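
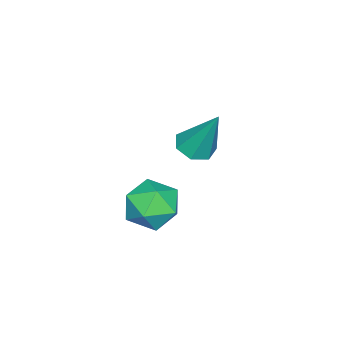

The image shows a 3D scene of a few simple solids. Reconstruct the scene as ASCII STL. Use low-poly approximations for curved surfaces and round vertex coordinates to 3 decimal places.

solid 
facet normal -0.093 0.767 0.635
outer loop
vertex -0.522 -1.24 0.787
vertex -1.225 -1.529 1.033
vertex -0.552 -1.752 1.401
endloop
endfacet
facet normal 0.594 0.603 0.532
outer loop
vertex -0.522 -1.24 0.787
vertex -0.552 -1.752 1.401
vertex 0.019 -1.825 0.846
endloop
endfacet
facet normal 0.732 0.661 -0.165
outer loop
vertex -0.522 -1.24 0.787
vertex 0.019 -1.825 0.846
vertex -0.301 -1.648 0.136
endloop
endfacet
facet normal 0.130 0.859 -0.495
outer loop
vertex -0.522 -1.24 0.787
vertex -0.301 -1.648 0.136
vertex -1.071 -1.465 0.252
endloop
endfacet
facet normal -0.380 0.925 0.001
outer loop
vertex -0.522 -1.24 0.787
vertex -1.071 -1.465 0.252
vertex -1.225 -1.529 1.033
endloop
endfacet
facet normal 0.690 -0.078 0.720
outer loop
vertex 0.019 -1.825 0.846
vertex -0.552 -1.752 1.401
vertex -0.349 -2.475 1.128
endloop
endfacet
facet normal -0.423 0.186 0.887
outer loop
vertex -0.552 -1.752 1.401
vertex -1.225 -1.529 1.033
vertex -1.119 -2.292 1.244
endloop
endfacet
facet normal -0.886 0.442 -0.139
outer loop
vertex -1.225 -1.529 1.033
vertex -1.071 -1.465 0.252
vertex -1.439 -2.115 0.534
endloop
endfacet
facet normal -0.061 0.337 -0.939
outer loop
vertex -1.071 -1.465 0.252
vertex -0.301 -1.648 0.136
vertex -0.868 -2.188 -0.021
endloop
endfacet
facet normal 0.913 0.014 -0.408
outer loop
vertex -0.301 -1.648 0.136
vertex 0.019 -1.825 0.846
vertex -0.195 -2.411 0.347
endloop
endfacet
facet normal -0.130 -0.859 0.495
outer loop
vertex -0.898 -2.7 0.593
vertex -0.349 -2.475 1.128
vertex -1.119 -2.292 1.244
endloop
endfacet
facet normal -0.732 -0.661 0.165
outer loop
vertex -0.898 -2.7 0.593
vertex -1.119 -2.292 1.244
vertex -1.439 -2.115 0.534
endloop
endfacet
facet normal -0.594 -0.603 -0.532
outer loop
vertex -0.898 -2.7 0.593
vertex -1.439 -2.115 0.534
vertex -0.868 -2.188 -0.021
endloop
endfacet
facet normal 0.093 -0.767 -0.635
outer loop
vertex -0.898 -2.7 0.593
vertex -0.868 -2.188 -0.021
vertex -0.195 -2.411 0.347
endloop
endfacet
facet normal 0.380 -0.925 -0.001
outer loop
vertex -0.898 -2.7 0.593
vertex -0.195 -2.411 0.347
vertex -0.349 -2.475 1.128
endloop
endfacet
facet normal 0.061 -0.337 0.939
outer loop
vertex -1.119 -2.292 1.244
vertex -0.349 -2.475 1.128
vertex -0.552 -1.752 1.401
endloop
endfacet
facet normal -0.913 -0.014 0.408
outer loop
vertex -1.439 -2.115 0.534
vertex -1.119 -2.292 1.244
vertex -1.225 -1.529 1.033
endloop
endfacet
facet normal -0.690 0.078 -0.720
outer loop
vertex -0.868 -2.188 -0.021
vertex -1.439 -2.115 0.534
vertex -1.071 -1.465 0.252
endloop
endfacet
facet normal 0.423 -0.186 -0.887
outer loop
vertex -0.195 -2.411 0.347
vertex -0.868 -2.188 -0.021
vertex -0.301 -1.648 0.136
endloop
endfacet
facet normal 0.886 -0.442 0.139
outer loop
vertex -0.349 -2.475 1.128
vertex -0.195 -2.411 0.347
vertex 0.019 -1.825 0.846
endloop
endfacet
facet normal -0.097 -0.442 -0.892
outer loop
vertex -2.989 -2.021 0.745
vertex -3.539 -2.156 0.872
vertex -3.334 -1.679 0.613
endloop
endfacet
facet normal 0.717 0.693 -0.076
outer loop
vertex -2.989 -2.021 0.745
vertex -3.334 -1.679 0.613
vertex -3.381 -1.444 2.308
endloop
endfacet
facet normal -0.099 -0.442 -0.892
outer loop
vertex -3.334 -1.679 0.613
vertex -3.539 -2.156 0.872
vertex -3.833 -1.696 0.677
endloop
endfacet
facet normal -0.051 0.989 -0.139
outer loop
vertex -3.334 -1.679 0.613
vertex -3.833 -1.696 0.677
vertex -3.381 -1.444 2.308
endloop
endfacet
facet normal -0.098 -0.441 -0.892
outer loop
vertex -3.833 -1.696 0.677
vertex -3.539 -2.156 0.872
vertex -4.11 -2.06 0.887
endloop
endfacet
facet normal -0.759 0.642 0.111
outer loop
vertex -3.833 -1.696 0.677
vertex -4.11 -2.06 0.887
vertex -3.381 -1.444 2.308
endloop
endfacet
facet normal -0.098 -0.441 -0.892
outer loop
vertex -4.11 -2.06 0.887
vertex -3.539 -2.156 0.872
vertex -3.957 -2.496 1.086
endloop
endfacet
facet normal -0.871 -0.085 0.484
outer loop
vertex -4.11 -2.06 0.887
vertex -3.957 -2.496 1.086
vertex -3.381 -1.444 2.308
endloop
endfacet
facet normal -0.097 -0.442 -0.892
outer loop
vertex -3.957 -2.496 1.086
vertex -3.539 -2.156 0.872
vertex -3.489 -2.676 1.124
endloop
endfacet
facet normal -0.305 -0.646 0.700
outer loop
vertex -3.957 -2.496 1.086
vertex -3.489 -2.676 1.124
vertex -3.381 -1.444 2.308
endloop
endfacet
facet normal -0.095 -0.442 -0.892
outer loop
vertex -3.489 -2.676 1.124
vertex -3.539 -2.156 0.872
vertex -3.058 -2.464 0.973
endloop
endfacet
facet normal 0.513 -0.618 0.596
outer loop
vertex -3.489 -2.676 1.124
vertex -3.058 -2.464 0.973
vertex -3.381 -1.444 2.308
endloop
endfacet
facet normal -0.097 -0.443 -0.891
outer loop
vertex -3.058 -2.464 0.973
vertex -3.539 -2.156 0.872
vertex -2.989 -2.021 0.745
endloop
endfacet
facet normal 0.968 -0.022 0.251
outer loop
vertex -3.058 -2.464 0.973
vertex -2.989 -2.021 0.745
vertex -3.381 -1.444 2.308
endloop
endfacet

endsolid


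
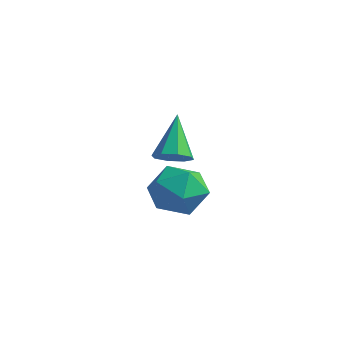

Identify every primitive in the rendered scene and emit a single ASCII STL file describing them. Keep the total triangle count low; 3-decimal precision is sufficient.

solid 
facet normal -0.051 0.439 0.897
outer loop
vertex 2.117 1.745 -2.931
vertex 1.43 0.942 -2.577
vertex 2.532 0.826 -2.457
endloop
endfacet
facet normal 0.580 0.565 0.587
outer loop
vertex 2.117 1.745 -2.931
vertex 2.532 0.826 -2.457
vertex 3.024 1.258 -3.358
endloop
endfacet
facet normal 0.459 0.888 -0.038
outer loop
vertex 2.117 1.745 -2.931
vertex 3.024 1.258 -3.358
vertex 2.227 1.641 -4.036
endloop
endfacet
facet normal -0.248 0.962 -0.115
outer loop
vertex 2.117 1.745 -2.931
vertex 2.227 1.641 -4.036
vertex 1.241 1.445 -3.553
endloop
endfacet
facet normal -0.563 0.685 0.462
outer loop
vertex 2.117 1.745 -2.931
vertex 1.241 1.445 -3.553
vertex 1.43 0.942 -2.577
endloop
endfacet
facet normal 0.888 -0.063 0.455
outer loop
vertex 3.024 1.258 -3.358
vertex 2.532 0.826 -2.457
vertex 2.899 0.155 -3.267
endloop
endfacet
facet normal -0.132 -0.266 0.955
outer loop
vertex 2.532 0.826 -2.457
vertex 1.43 0.942 -2.577
vertex 1.913 -0.041 -2.784
endloop
endfacet
facet normal -0.959 0.129 0.252
outer loop
vertex 1.43 0.942 -2.577
vertex 1.241 1.445 -3.553
vertex 1.116 0.342 -3.462
endloop
endfacet
facet normal -0.449 0.578 -0.682
outer loop
vertex 1.241 1.445 -3.553
vertex 2.227 1.641 -4.036
vertex 1.608 0.774 -4.363
endloop
endfacet
facet normal 0.693 0.458 -0.556
outer loop
vertex 2.227 1.641 -4.036
vertex 3.024 1.258 -3.358
vertex 2.71 0.658 -4.243
endloop
endfacet
facet normal 0.248 -0.962 0.115
outer loop
vertex 2.023 -0.145 -3.889
vertex 2.899 0.155 -3.267
vertex 1.913 -0.041 -2.784
endloop
endfacet
facet normal -0.459 -0.888 0.038
outer loop
vertex 2.023 -0.145 -3.889
vertex 1.913 -0.041 -2.784
vertex 1.116 0.342 -3.462
endloop
endfacet
facet normal -0.580 -0.565 -0.587
outer loop
vertex 2.023 -0.145 -3.889
vertex 1.116 0.342 -3.462
vertex 1.608 0.774 -4.363
endloop
endfacet
facet normal 0.051 -0.439 -0.897
outer loop
vertex 2.023 -0.145 -3.889
vertex 1.608 0.774 -4.363
vertex 2.71 0.658 -4.243
endloop
endfacet
facet normal 0.563 -0.685 -0.462
outer loop
vertex 2.023 -0.145 -3.889
vertex 2.71 0.658 -4.243
vertex 2.899 0.155 -3.267
endloop
endfacet
facet normal 0.449 -0.578 0.682
outer loop
vertex 1.913 -0.041 -2.784
vertex 2.899 0.155 -3.267
vertex 2.532 0.826 -2.457
endloop
endfacet
facet normal -0.693 -0.458 0.556
outer loop
vertex 1.116 0.342 -3.462
vertex 1.913 -0.041 -2.784
vertex 1.43 0.942 -2.577
endloop
endfacet
facet normal -0.888 0.063 -0.455
outer loop
vertex 1.608 0.774 -4.363
vertex 1.116 0.342 -3.462
vertex 1.241 1.445 -3.553
endloop
endfacet
facet normal 0.132 0.266 -0.955
outer loop
vertex 2.71 0.658 -4.243
vertex 1.608 0.774 -4.363
vertex 2.227 1.641 -4.036
endloop
endfacet
facet normal 0.959 -0.129 -0.252
outer loop
vertex 2.899 0.155 -3.267
vertex 2.71 0.658 -4.243
vertex 3.024 1.258 -3.358
endloop
endfacet
facet normal 0.366 -0.496 -0.787
outer loop
vertex 4.638 -1.311 -0.331
vertex 4.035 -1.477 -0.507
vertex 4.431 -0.978 -0.637
endloop
endfacet
facet normal 0.665 0.685 0.296
outer loop
vertex 4.638 -1.311 -0.331
vertex 4.431 -0.978 -0.637
vertex 3.405 -0.623 0.847
endloop
endfacet
facet normal 0.366 -0.495 -0.788
outer loop
vertex 4.431 -0.978 -0.637
vertex 4.035 -1.477 -0.507
vertex 3.991 -0.937 -0.867
endloop
endfacet
facet normal 0.157 0.980 -0.126
outer loop
vertex 4.431 -0.978 -0.637
vertex 3.991 -0.937 -0.867
vertex 3.405 -0.623 0.847
endloop
endfacet
facet normal 0.365 -0.496 -0.788
outer loop
vertex 3.991 -0.937 -0.867
vertex 4.035 -1.477 -0.507
vertex 3.577 -1.212 -0.886
endloop
endfacet
facet normal -0.514 0.796 -0.321
outer loop
vertex 3.991 -0.937 -0.867
vertex 3.577 -1.212 -0.886
vertex 3.405 -0.623 0.847
endloop
endfacet
facet normal 0.365 -0.496 -0.788
outer loop
vertex 3.577 -1.212 -0.886
vertex 4.035 -1.477 -0.507
vertex 3.431 -1.642 -0.683
endloop
endfacet
facet normal -0.954 0.241 -0.177
outer loop
vertex 3.577 -1.212 -0.886
vertex 3.431 -1.642 -0.683
vertex 3.405 -0.623 0.847
endloop
endfacet
facet normal 0.365 -0.497 -0.787
outer loop
vertex 3.431 -1.642 -0.683
vertex 4.035 -1.477 -0.507
vertex 3.638 -1.975 -0.377
endloop
endfacet
facet normal -0.907 -0.358 0.223
outer loop
vertex 3.431 -1.642 -0.683
vertex 3.638 -1.975 -0.377
vertex 3.405 -0.623 0.847
endloop
endfacet
facet normal 0.365 -0.497 -0.787
outer loop
vertex 3.638 -1.975 -0.377
vertex 4.035 -1.477 -0.507
vertex 4.078 -2.016 -0.147
endloop
endfacet
facet normal -0.398 -0.652 0.645
outer loop
vertex 3.638 -1.975 -0.377
vertex 4.078 -2.016 -0.147
vertex 3.405 -0.623 0.847
endloop
endfacet
facet normal 0.366 -0.497 -0.787
outer loop
vertex 4.078 -2.016 -0.147
vertex 4.035 -1.477 -0.507
vertex 4.492 -1.741 -0.128
endloop
endfacet
facet normal 0.272 -0.468 0.841
outer loop
vertex 4.078 -2.016 -0.147
vertex 4.492 -1.741 -0.128
vertex 3.405 -0.623 0.847
endloop
endfacet
facet normal 0.366 -0.496 -0.787
outer loop
vertex 4.492 -1.741 -0.128
vertex 4.035 -1.477 -0.507
vertex 4.638 -1.311 -0.331
endloop
endfacet
facet normal 0.713 0.086 0.696
outer loop
vertex 4.492 -1.741 -0.128
vertex 4.638 -1.311 -0.331
vertex 3.405 -0.623 0.847
endloop
endfacet

endsolid


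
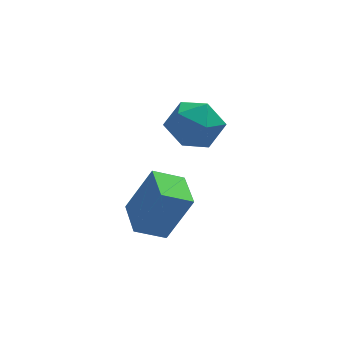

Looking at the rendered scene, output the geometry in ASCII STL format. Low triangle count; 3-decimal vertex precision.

solid 
facet normal -0.887 -0.120 0.447
outer loop
vertex -1.098 -2.841 -0.2
vertex -1.221 -1.61 -0.113
vertex -1.843 -2.813 -1.671
endloop
endfacet
facet normal 0.100 -0.993 -0.070
outer loop
vertex -0.939 -2.69 -2.127
vertex -1.098 -2.841 -0.2
vertex -1.843 -2.813 -1.671
endloop
endfacet
facet normal -0.886 -0.121 0.447
outer loop
vertex -1.843 -2.813 -1.671
vertex -1.221 -1.61 -0.113
vertex -1.967 -1.582 -1.585
endloop
endfacet
facet normal -0.452 0.017 -0.892
outer loop
vertex -1.967 -1.582 -1.585
vertex -0.939 -2.69 -2.127
vertex -1.843 -2.813 -1.671
endloop
endfacet
facet normal 0.452 -0.018 0.892
outer loop
vertex -1.098 -2.841 -0.2
vertex -0.317 -1.487 -0.569
vertex -1.221 -1.61 -0.113
endloop
endfacet
facet normal 0.100 -0.993 -0.070
outer loop
vertex -0.193 -2.718 -0.655
vertex -1.098 -2.841 -0.2
vertex -0.939 -2.69 -2.127
endloop
endfacet
facet normal 0.451 -0.017 0.892
outer loop
vertex -0.193 -2.718 -0.655
vertex -0.317 -1.487 -0.569
vertex -1.098 -2.841 -0.2
endloop
endfacet
facet normal -0.100 0.993 0.070
outer loop
vertex -1.221 -1.61 -0.113
vertex -0.317 -1.487 -0.569
vertex -1.967 -1.582 -1.585
endloop
endfacet
facet normal -0.451 0.018 -0.892
outer loop
vertex -1.062 -1.459 -2.04
vertex -0.939 -2.69 -2.127
vertex -1.967 -1.582 -1.585
endloop
endfacet
facet normal -0.100 0.993 0.070
outer loop
vertex -1.967 -1.582 -1.585
vertex -0.317 -1.487 -0.569
vertex -1.062 -1.459 -2.04
endloop
endfacet
facet normal 0.886 0.120 -0.447
outer loop
vertex -1.062 -1.459 -2.04
vertex -0.193 -2.718 -0.655
vertex -0.939 -2.69 -2.127
endloop
endfacet
facet normal 0.887 0.121 -0.447
outer loop
vertex -0.317 -1.487 -0.569
vertex -0.193 -2.718 -0.655
vertex -1.062 -1.459 -2.04
endloop
endfacet
facet normal -0.676 0.736 0.043
outer loop
vertex -0.28 -0.8 1.276
vertex -0.894 -1.383 1.594
vertex -0.363 -0.929 2.168
endloop
endfacet
facet normal -0.016 0.990 0.142
outer loop
vertex -0.28 -0.8 1.276
vertex -0.363 -0.929 2.168
vertex 0.458 -0.862 1.795
endloop
endfacet
facet normal 0.373 0.821 -0.432
outer loop
vertex -0.28 -0.8 1.276
vertex 0.458 -0.862 1.795
vertex 0.435 -1.275 0.991
endloop
endfacet
facet normal -0.046 0.462 -0.886
outer loop
vertex -0.28 -0.8 1.276
vertex 0.435 -1.275 0.991
vertex -0.401 -1.597 0.867
endloop
endfacet
facet normal -0.695 0.409 -0.592
outer loop
vertex -0.28 -0.8 1.276
vertex -0.401 -1.597 0.867
vertex -0.894 -1.383 1.594
endloop
endfacet
facet normal 0.267 0.657 0.705
outer loop
vertex 0.458 -0.862 1.795
vertex -0.363 -0.929 2.168
vertex 0.301 -1.483 2.433
endloop
endfacet
facet normal -0.801 0.245 0.547
outer loop
vertex -0.363 -0.929 2.168
vertex -0.894 -1.383 1.594
vertex -0.535 -1.805 2.309
endloop
endfacet
facet normal -0.830 -0.283 -0.480
outer loop
vertex -0.894 -1.383 1.594
vertex -0.401 -1.597 0.867
vertex -0.558 -2.218 1.505
endloop
endfacet
facet normal 0.218 -0.197 -0.956
outer loop
vertex -0.401 -1.597 0.867
vertex 0.435 -1.275 0.991
vertex 0.263 -2.151 1.132
endloop
endfacet
facet normal 0.896 0.384 -0.223
outer loop
vertex 0.435 -1.275 0.991
vertex 0.458 -0.862 1.795
vertex 0.794 -1.697 1.706
endloop
endfacet
facet normal 0.046 -0.462 0.886
outer loop
vertex 0.18 -2.28 2.024
vertex 0.301 -1.483 2.433
vertex -0.535 -1.805 2.309
endloop
endfacet
facet normal -0.373 -0.821 0.432
outer loop
vertex 0.18 -2.28 2.024
vertex -0.535 -1.805 2.309
vertex -0.558 -2.218 1.505
endloop
endfacet
facet normal 0.016 -0.990 -0.142
outer loop
vertex 0.18 -2.28 2.024
vertex -0.558 -2.218 1.505
vertex 0.263 -2.151 1.132
endloop
endfacet
facet normal 0.676 -0.736 -0.043
outer loop
vertex 0.18 -2.28 2.024
vertex 0.263 -2.151 1.132
vertex 0.794 -1.697 1.706
endloop
endfacet
facet normal 0.695 -0.409 0.592
outer loop
vertex 0.18 -2.28 2.024
vertex 0.794 -1.697 1.706
vertex 0.301 -1.483 2.433
endloop
endfacet
facet normal -0.218 0.197 0.956
outer loop
vertex -0.535 -1.805 2.309
vertex 0.301 -1.483 2.433
vertex -0.363 -0.929 2.168
endloop
endfacet
facet normal -0.896 -0.384 0.223
outer loop
vertex -0.558 -2.218 1.505
vertex -0.535 -1.805 2.309
vertex -0.894 -1.383 1.594
endloop
endfacet
facet normal -0.267 -0.657 -0.705
outer loop
vertex 0.263 -2.151 1.132
vertex -0.558 -2.218 1.505
vertex -0.401 -1.597 0.867
endloop
endfacet
facet normal 0.801 -0.245 -0.547
outer loop
vertex 0.794 -1.697 1.706
vertex 0.263 -2.151 1.132
vertex 0.435 -1.275 0.991
endloop
endfacet
facet normal 0.830 0.283 0.480
outer loop
vertex 0.301 -1.483 2.433
vertex 0.794 -1.697 1.706
vertex 0.458 -0.862 1.795
endloop
endfacet

endsolid


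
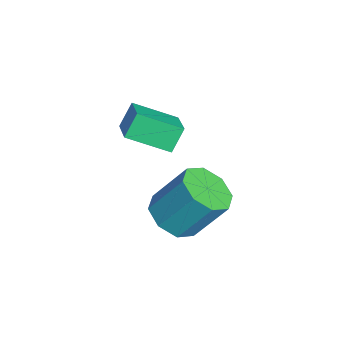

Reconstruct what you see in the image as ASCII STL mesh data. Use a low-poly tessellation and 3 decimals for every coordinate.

solid 
facet normal -0.373 0.457 0.808
outer loop
vertex -4.332 1.937 3.511
vertex -2.902 1.961 4.158
vertex -4.003 3.6 2.722
endloop
endfacet
facet normal -0.911 -0.015 -0.412
outer loop
vertex -3.578 3.079 1.802
vertex -4.332 1.937 3.511
vertex -4.003 3.6 2.722
endloop
endfacet
facet normal -0.374 0.457 0.807
outer loop
vertex -4.003 3.6 2.722
vertex -2.902 1.961 4.158
vertex -2.573 3.624 3.37
endloop
endfacet
facet normal 0.176 0.889 -0.422
outer loop
vertex -2.573 3.624 3.37
vertex -3.578 3.079 1.802
vertex -4.003 3.6 2.722
endloop
endfacet
facet normal -0.176 -0.889 0.422
outer loop
vertex -4.332 1.937 3.511
vertex -2.477 1.44 3.238
vertex -2.902 1.961 4.158
endloop
endfacet
facet normal -0.911 -0.015 -0.412
outer loop
vertex -3.907 1.416 2.59
vertex -4.332 1.937 3.511
vertex -3.578 3.079 1.802
endloop
endfacet
facet normal -0.176 -0.889 0.422
outer loop
vertex -3.907 1.416 2.59
vertex -2.477 1.44 3.238
vertex -4.332 1.937 3.511
endloop
endfacet
facet normal 0.911 0.015 0.412
outer loop
vertex -2.902 1.961 4.158
vertex -2.477 1.44 3.238
vertex -2.573 3.624 3.37
endloop
endfacet
facet normal 0.176 0.889 -0.422
outer loop
vertex -2.148 3.103 2.449
vertex -3.578 3.079 1.802
vertex -2.573 3.624 3.37
endloop
endfacet
facet normal 0.911 0.015 0.412
outer loop
vertex -2.573 3.624 3.37
vertex -2.477 1.44 3.238
vertex -2.148 3.103 2.449
endloop
endfacet
facet normal 0.373 -0.457 -0.808
outer loop
vertex -2.148 3.103 2.449
vertex -3.907 1.416 2.59
vertex -3.578 3.079 1.802
endloop
endfacet
facet normal 0.373 -0.457 -0.807
outer loop
vertex -2.477 1.44 3.238
vertex -3.907 1.416 2.59
vertex -2.148 3.103 2.449
endloop
endfacet
facet normal -0.121 -0.574 -0.810
outer loop
vertex 1.128 2.175 1.488
vertex 0.306 2.812 1.16
vertex 1.385 2.804 1.004
endloop
endfacet
facet normal 0.944 -0.320 0.086
outer loop
vertex 1.128 2.175 1.488
vertex 1.385 2.804 1.004
vertex 1.376 3.352 3.149
endloop
endfacet
facet normal 0.944 -0.320 0.086
outer loop
vertex 1.376 3.352 3.149
vertex 1.385 2.804 1.004
vertex 1.633 3.981 2.664
endloop
endfacet
facet normal 0.121 0.575 0.809
outer loop
vertex 1.376 3.352 3.149
vertex 1.633 3.981 2.664
vertex 0.554 3.988 2.82
endloop
endfacet
facet normal -0.121 -0.574 -0.810
outer loop
vertex 1.385 2.804 1.004
vertex 0.306 2.812 1.16
vertex 1.01 3.438 0.611
endloop
endfacet
facet normal 0.885 0.307 -0.350
outer loop
vertex 1.385 2.804 1.004
vertex 1.01 3.438 0.611
vertex 1.633 3.981 2.664
endloop
endfacet
facet normal 0.885 0.308 -0.350
outer loop
vertex 1.633 3.981 2.664
vertex 1.01 3.438 0.611
vertex 1.258 4.614 2.272
endloop
endfacet
facet normal 0.121 0.573 0.810
outer loop
vertex 1.633 3.981 2.664
vertex 1.258 4.614 2.272
vertex 0.554 3.988 2.82
endloop
endfacet
facet normal -0.121 -0.574 -0.810
outer loop
vertex 1.01 3.438 0.611
vertex 0.306 2.812 1.16
vertex 0.223 3.704 0.54
endloop
endfacet
facet normal 0.307 0.754 -0.580
outer loop
vertex 1.01 3.438 0.611
vertex 0.223 3.704 0.54
vertex 1.258 4.614 2.272
endloop
endfacet
facet normal 0.309 0.754 -0.580
outer loop
vertex 1.258 4.614 2.272
vertex 0.223 3.704 0.54
vertex 0.471 4.881 2.2
endloop
endfacet
facet normal 0.121 0.574 0.810
outer loop
vertex 1.258 4.614 2.272
vertex 0.471 4.881 2.2
vertex 0.554 3.988 2.82
endloop
endfacet
facet normal -0.120 -0.574 -0.810
outer loop
vertex 0.223 3.704 0.54
vertex 0.306 2.812 1.16
vertex -0.516 3.448 0.831
endloop
endfacet
facet normal -0.449 0.759 -0.471
outer loop
vertex 0.223 3.704 0.54
vertex -0.516 3.448 0.831
vertex 0.471 4.881 2.2
endloop
endfacet
facet normal -0.449 0.759 -0.471
outer loop
vertex 0.471 4.881 2.2
vertex -0.516 3.448 0.831
vertex -0.268 4.625 2.492
endloop
endfacet
facet normal 0.121 0.574 0.810
outer loop
vertex 0.471 4.881 2.2
vertex -0.268 4.625 2.492
vertex 0.554 3.988 2.82
endloop
endfacet
facet normal -0.121 -0.575 -0.809
outer loop
vertex -0.516 3.448 0.831
vertex 0.306 2.812 1.16
vertex -0.773 2.819 1.316
endloop
endfacet
facet normal -0.944 0.320 -0.086
outer loop
vertex -0.516 3.448 0.831
vertex -0.773 2.819 1.316
vertex -0.268 4.625 2.492
endloop
endfacet
facet normal -0.944 0.320 -0.086
outer loop
vertex -0.268 4.625 2.492
vertex -0.773 2.819 1.316
vertex -0.525 3.996 2.976
endloop
endfacet
facet normal 0.121 0.574 0.810
outer loop
vertex -0.268 4.625 2.492
vertex -0.525 3.996 2.976
vertex 0.554 3.988 2.82
endloop
endfacet
facet normal -0.121 -0.573 -0.810
outer loop
vertex -0.773 2.819 1.316
vertex 0.306 2.812 1.16
vertex -0.398 2.186 1.708
endloop
endfacet
facet normal -0.885 -0.307 0.350
outer loop
vertex -0.773 2.819 1.316
vertex -0.398 2.186 1.708
vertex -0.525 3.996 2.976
endloop
endfacet
facet normal -0.885 -0.307 0.349
outer loop
vertex -0.525 3.996 2.976
vertex -0.398 2.186 1.708
vertex -0.15 3.362 3.369
endloop
endfacet
facet normal 0.121 0.574 0.810
outer loop
vertex -0.525 3.996 2.976
vertex -0.15 3.362 3.369
vertex 0.554 3.988 2.82
endloop
endfacet
facet normal -0.121 -0.574 -0.810
outer loop
vertex -0.398 2.186 1.708
vertex 0.306 2.812 1.16
vertex 0.389 1.919 1.78
endloop
endfacet
facet normal -0.309 -0.754 0.580
outer loop
vertex -0.398 2.186 1.708
vertex 0.389 1.919 1.78
vertex -0.15 3.362 3.369
endloop
endfacet
facet normal -0.307 -0.754 0.581
outer loop
vertex -0.15 3.362 3.369
vertex 0.389 1.919 1.78
vertex 0.637 3.096 3.44
endloop
endfacet
facet normal 0.121 0.574 0.810
outer loop
vertex -0.15 3.362 3.369
vertex 0.637 3.096 3.44
vertex 0.554 3.988 2.82
endloop
endfacet
facet normal -0.121 -0.574 -0.810
outer loop
vertex 0.389 1.919 1.78
vertex 0.306 2.812 1.16
vertex 1.128 2.175 1.488
endloop
endfacet
facet normal 0.449 -0.759 0.471
outer loop
vertex 0.389 1.919 1.78
vertex 1.128 2.175 1.488
vertex 0.637 3.096 3.44
endloop
endfacet
facet normal 0.449 -0.759 0.471
outer loop
vertex 0.637 3.096 3.44
vertex 1.128 2.175 1.488
vertex 1.376 3.352 3.149
endloop
endfacet
facet normal 0.120 0.574 0.810
outer loop
vertex 0.637 3.096 3.44
vertex 1.376 3.352 3.149
vertex 0.554 3.988 2.82
endloop
endfacet

endsolid


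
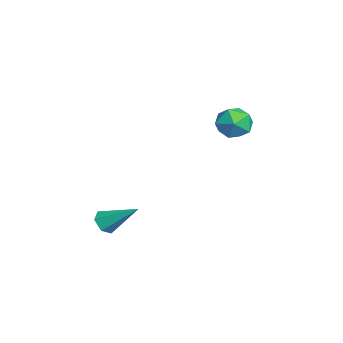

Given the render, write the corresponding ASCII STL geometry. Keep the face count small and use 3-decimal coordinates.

solid 
facet normal -0.333 -0.740 -0.584
outer loop
vertex 3.505 -3.247 -2.656
vertex 3.144 -2.762 -3.065
vertex 3.832 -2.94 -3.232
endloop
endfacet
facet normal 0.890 -0.293 0.349
outer loop
vertex 3.505 -3.247 -2.656
vertex 3.832 -2.94 -3.232
vertex 3.856 -1.178 -1.815
endloop
endfacet
facet normal -0.333 -0.741 -0.583
outer loop
vertex 3.832 -2.94 -3.232
vertex 3.144 -2.762 -3.065
vertex 3.47 -2.455 -3.641
endloop
endfacet
facet normal 0.864 0.309 -0.398
outer loop
vertex 3.832 -2.94 -3.232
vertex 3.47 -2.455 -3.641
vertex 3.856 -1.178 -1.815
endloop
endfacet
facet normal -0.334 -0.740 -0.584
outer loop
vertex 3.47 -2.455 -3.641
vertex 3.144 -2.762 -3.065
vertex 2.782 -2.277 -3.473
endloop
endfacet
facet normal 0.068 0.811 -0.581
outer loop
vertex 3.47 -2.455 -3.641
vertex 2.782 -2.277 -3.473
vertex 3.856 -1.178 -1.815
endloop
endfacet
facet normal -0.333 -0.740 -0.584
outer loop
vertex 2.782 -2.277 -3.473
vertex 3.144 -2.762 -3.065
vertex 2.456 -2.585 -2.897
endloop
endfacet
facet normal -0.702 0.712 -0.017
outer loop
vertex 2.782 -2.277 -3.473
vertex 2.456 -2.585 -2.897
vertex 3.856 -1.178 -1.815
endloop
endfacet
facet normal -0.333 -0.740 -0.585
outer loop
vertex 2.456 -2.585 -2.897
vertex 3.144 -2.762 -3.065
vertex 2.817 -3.07 -2.489
endloop
endfacet
facet normal -0.675 0.111 0.729
outer loop
vertex 2.456 -2.585 -2.897
vertex 2.817 -3.07 -2.489
vertex 3.856 -1.178 -1.815
endloop
endfacet
facet normal -0.332 -0.740 -0.584
outer loop
vertex 2.817 -3.07 -2.489
vertex 3.144 -2.762 -3.065
vertex 3.505 -3.247 -2.656
endloop
endfacet
facet normal 0.121 -0.391 0.912
outer loop
vertex 2.817 -3.07 -2.489
vertex 3.505 -3.247 -2.656
vertex 3.856 -1.178 -1.815
endloop
endfacet
facet normal -0.129 0.294 0.947
outer loop
vertex -2.419 4.717 1.341
vertex -3.472 4.32 1.321
vertex -2.626 3.653 1.643
endloop
endfacet
facet normal 0.554 0.126 0.823
outer loop
vertex -2.419 4.717 1.341
vertex -2.626 3.653 1.643
vertex -1.731 3.893 1.004
endloop
endfacet
facet normal 0.790 0.540 0.291
outer loop
vertex -2.419 4.717 1.341
vertex -1.731 3.893 1.004
vertex -2.025 4.709 0.287
endloop
endfacet
facet normal 0.252 0.964 0.087
outer loop
vertex -2.419 4.717 1.341
vertex -2.025 4.709 0.287
vertex -3.101 4.973 0.483
endloop
endfacet
facet normal -0.315 0.811 0.493
outer loop
vertex -2.419 4.717 1.341
vertex -3.101 4.973 0.483
vertex -3.472 4.32 1.321
endloop
endfacet
facet normal 0.578 -0.551 0.602
outer loop
vertex -1.731 3.893 1.004
vertex -2.626 3.653 1.643
vertex -2.359 2.987 0.777
endloop
endfacet
facet normal -0.526 -0.280 0.803
outer loop
vertex -2.626 3.653 1.643
vertex -3.472 4.32 1.321
vertex -3.435 3.251 0.973
endloop
endfacet
facet normal -0.828 0.557 0.067
outer loop
vertex -3.472 4.32 1.321
vertex -3.101 4.973 0.483
vertex -3.729 4.067 0.256
endloop
endfacet
facet normal 0.090 0.803 -0.590
outer loop
vertex -3.101 4.973 0.483
vertex -2.025 4.709 0.287
vertex -2.834 4.307 -0.383
endloop
endfacet
facet normal 0.959 0.118 -0.259
outer loop
vertex -2.025 4.709 0.287
vertex -1.731 3.893 1.004
vertex -1.988 3.64 -0.061
endloop
endfacet
facet normal -0.252 -0.964 -0.087
outer loop
vertex -3.041 3.243 -0.081
vertex -2.359 2.987 0.777
vertex -3.435 3.251 0.973
endloop
endfacet
facet normal -0.790 -0.540 -0.291
outer loop
vertex -3.041 3.243 -0.081
vertex -3.435 3.251 0.973
vertex -3.729 4.067 0.256
endloop
endfacet
facet normal -0.554 -0.126 -0.823
outer loop
vertex -3.041 3.243 -0.081
vertex -3.729 4.067 0.256
vertex -2.834 4.307 -0.383
endloop
endfacet
facet normal 0.129 -0.294 -0.947
outer loop
vertex -3.041 3.243 -0.081
vertex -2.834 4.307 -0.383
vertex -1.988 3.64 -0.061
endloop
endfacet
facet normal 0.315 -0.811 -0.493
outer loop
vertex -3.041 3.243 -0.081
vertex -1.988 3.64 -0.061
vertex -2.359 2.987 0.777
endloop
endfacet
facet normal -0.090 -0.803 0.590
outer loop
vertex -3.435 3.251 0.973
vertex -2.359 2.987 0.777
vertex -2.626 3.653 1.643
endloop
endfacet
facet normal -0.959 -0.118 0.259
outer loop
vertex -3.729 4.067 0.256
vertex -3.435 3.251 0.973
vertex -3.472 4.32 1.321
endloop
endfacet
facet normal -0.578 0.551 -0.602
outer loop
vertex -2.834 4.307 -0.383
vertex -3.729 4.067 0.256
vertex -3.101 4.973 0.483
endloop
endfacet
facet normal 0.526 0.280 -0.803
outer loop
vertex -1.988 3.64 -0.061
vertex -2.834 4.307 -0.383
vertex -2.025 4.709 0.287
endloop
endfacet
facet normal 0.828 -0.557 -0.067
outer loop
vertex -2.359 2.987 0.777
vertex -1.988 3.64 -0.061
vertex -1.731 3.893 1.004
endloop
endfacet

endsolid


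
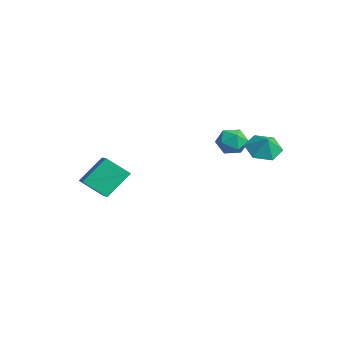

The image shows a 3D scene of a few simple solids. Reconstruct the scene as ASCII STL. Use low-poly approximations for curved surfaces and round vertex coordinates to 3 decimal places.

solid 
facet normal 0.139 0.901 -0.410
outer loop
vertex -0.804 3.731 -1.504
vertex -1.52 4.108 -0.918
vertex -0.571 4.103 -0.607
endloop
endfacet
facet normal 0.745 0.525 -0.411
outer loop
vertex -0.804 3.731 -1.504
vertex -0.571 4.103 -0.607
vertex -0.147 3.255 -0.921
endloop
endfacet
facet normal 0.629 -0.079 -0.773
outer loop
vertex -0.804 3.731 -1.504
vertex -0.147 3.255 -0.921
vertex -0.834 2.735 -1.427
endloop
endfacet
facet normal -0.049 -0.076 -0.996
outer loop
vertex -0.804 3.731 -1.504
vertex -0.834 2.735 -1.427
vertex -1.683 3.262 -1.425
endloop
endfacet
facet normal -0.352 0.530 -0.771
outer loop
vertex -0.804 3.731 -1.504
vertex -1.683 3.262 -1.425
vertex -1.52 4.108 -0.918
endloop
endfacet
facet normal 0.898 0.352 0.264
outer loop
vertex -0.147 3.255 -0.921
vertex -0.571 4.103 -0.607
vertex -0.457 3.338 0.025
endloop
endfacet
facet normal -0.082 0.961 0.266
outer loop
vertex -0.571 4.103 -0.607
vertex -1.52 4.108 -0.918
vertex -1.306 3.865 0.027
endloop
endfacet
facet normal -0.877 0.360 -0.319
outer loop
vertex -1.52 4.108 -0.918
vertex -1.683 3.262 -1.425
vertex -1.993 3.345 -0.479
endloop
endfacet
facet normal -0.387 -0.621 -0.682
outer loop
vertex -1.683 3.262 -1.425
vertex -0.834 2.735 -1.427
vertex -1.569 2.497 -0.793
endloop
endfacet
facet normal 0.711 -0.626 -0.322
outer loop
vertex -0.834 2.735 -1.427
vertex -0.147 3.255 -0.921
vertex -0.62 2.492 -0.482
endloop
endfacet
facet normal 0.049 0.076 0.996
outer loop
vertex -1.336 2.869 0.104
vertex -0.457 3.338 0.025
vertex -1.306 3.865 0.027
endloop
endfacet
facet normal -0.629 0.079 0.773
outer loop
vertex -1.336 2.869 0.104
vertex -1.306 3.865 0.027
vertex -1.993 3.345 -0.479
endloop
endfacet
facet normal -0.745 -0.525 0.411
outer loop
vertex -1.336 2.869 0.104
vertex -1.993 3.345 -0.479
vertex -1.569 2.497 -0.793
endloop
endfacet
facet normal -0.139 -0.901 0.410
outer loop
vertex -1.336 2.869 0.104
vertex -1.569 2.497 -0.793
vertex -0.62 2.492 -0.482
endloop
endfacet
facet normal 0.352 -0.530 0.771
outer loop
vertex -1.336 2.869 0.104
vertex -0.62 2.492 -0.482
vertex -0.457 3.338 0.025
endloop
endfacet
facet normal 0.387 0.621 0.682
outer loop
vertex -1.306 3.865 0.027
vertex -0.457 3.338 0.025
vertex -0.571 4.103 -0.607
endloop
endfacet
facet normal -0.711 0.626 0.322
outer loop
vertex -1.993 3.345 -0.479
vertex -1.306 3.865 0.027
vertex -1.52 4.108 -0.918
endloop
endfacet
facet normal -0.898 -0.352 -0.264
outer loop
vertex -1.569 2.497 -0.793
vertex -1.993 3.345 -0.479
vertex -1.683 3.262 -1.425
endloop
endfacet
facet normal 0.082 -0.961 -0.266
outer loop
vertex -0.62 2.492 -0.482
vertex -1.569 2.497 -0.793
vertex -0.834 2.735 -1.427
endloop
endfacet
facet normal 0.877 -0.360 0.319
outer loop
vertex -0.457 3.338 0.025
vertex -0.62 2.492 -0.482
vertex -0.147 3.255 -0.921
endloop
endfacet
facet normal -0.908 0.176 -0.381
outer loop
vertex -4.722 -4.389 -4.049
vertex -5.036 -2.902 -2.614
vertex -4.04 -3.205 -5.126
endloop
endfacet
facet normal 0.150 -0.711 -0.687
outer loop
vertex -2.324 -3.538 -4.406
vertex -4.722 -4.389 -4.049
vertex -4.04 -3.205 -5.126
endloop
endfacet
facet normal -0.907 0.177 -0.381
outer loop
vertex -4.04 -3.205 -5.126
vertex -5.036 -2.902 -2.614
vertex -4.353 -1.718 -3.691
endloop
endfacet
facet normal 0.392 0.680 -0.619
outer loop
vertex -4.353 -1.718 -3.691
vertex -2.324 -3.538 -4.406
vertex -4.04 -3.205 -5.126
endloop
endfacet
facet normal -0.392 -0.680 0.619
outer loop
vertex -4.722 -4.389 -4.049
vertex -3.32 -3.235 -1.894
vertex -5.036 -2.902 -2.614
endloop
endfacet
facet normal 0.150 -0.711 -0.687
outer loop
vertex -3.007 -4.722 -3.329
vertex -4.722 -4.389 -4.049
vertex -2.324 -3.538 -4.406
endloop
endfacet
facet normal -0.392 -0.680 0.619
outer loop
vertex -3.007 -4.722 -3.329
vertex -3.32 -3.235 -1.894
vertex -4.722 -4.389 -4.049
endloop
endfacet
facet normal -0.150 0.711 0.687
outer loop
vertex -5.036 -2.902 -2.614
vertex -3.32 -3.235 -1.894
vertex -4.353 -1.718 -3.691
endloop
endfacet
facet normal 0.392 0.680 -0.619
outer loop
vertex -2.638 -2.051 -2.971
vertex -2.324 -3.538 -4.406
vertex -4.353 -1.718 -3.691
endloop
endfacet
facet normal -0.150 0.711 0.687
outer loop
vertex -4.353 -1.718 -3.691
vertex -3.32 -3.235 -1.894
vertex -2.638 -2.051 -2.971
endloop
endfacet
facet normal 0.907 -0.176 0.381
outer loop
vertex -2.638 -2.051 -2.971
vertex -3.007 -4.722 -3.329
vertex -2.324 -3.538 -4.406
endloop
endfacet
facet normal 0.908 -0.176 0.381
outer loop
vertex -3.32 -3.235 -1.894
vertex -3.007 -4.722 -3.329
vertex -2.638 -2.051 -2.971
endloop
endfacet
facet normal -0.565 0.028 -0.825
outer loop
vertex 3.524 2.552 0.102
vertex 2.997 3.385 0.491
vertex 3.865 3.535 -0.098
endloop
endfacet
facet normal 0.943 -0.297 0.147
outer loop
vertex 3.524 2.552 0.102
vertex 3.865 3.535 -0.098
vertex 3.583 3.355 1.349
endloop
endfacet
facet normal -0.565 0.027 -0.825
outer loop
vertex 3.865 3.535 -0.098
vertex 2.997 3.385 0.491
vertex 3.337 4.368 0.291
endloop
endfacet
facet normal 0.867 0.445 0.224
outer loop
vertex 3.865 3.535 -0.098
vertex 3.337 4.368 0.291
vertex 3.583 3.355 1.349
endloop
endfacet
facet normal -0.565 0.027 -0.825
outer loop
vertex 3.337 4.368 0.291
vertex 2.997 3.385 0.491
vertex 2.469 4.217 0.88
endloop
endfacet
facet normal 0.297 0.723 0.623
outer loop
vertex 3.337 4.368 0.291
vertex 2.469 4.217 0.88
vertex 3.583 3.355 1.349
endloop
endfacet
facet normal -0.564 0.028 -0.825
outer loop
vertex 2.469 4.217 0.88
vertex 2.997 3.385 0.491
vertex 2.128 3.234 1.08
endloop
endfacet
facet normal -0.196 0.260 0.945
outer loop
vertex 2.469 4.217 0.88
vertex 2.128 3.234 1.08
vertex 3.583 3.355 1.349
endloop
endfacet
facet normal -0.564 0.028 -0.825
outer loop
vertex 2.128 3.234 1.08
vertex 2.997 3.385 0.491
vertex 2.656 2.401 0.691
endloop
endfacet
facet normal -0.120 -0.482 0.868
outer loop
vertex 2.128 3.234 1.08
vertex 2.656 2.401 0.691
vertex 3.583 3.355 1.349
endloop
endfacet
facet normal -0.565 0.028 -0.825
outer loop
vertex 2.656 2.401 0.691
vertex 2.997 3.385 0.491
vertex 3.524 2.552 0.102
endloop
endfacet
facet normal 0.450 -0.760 0.468
outer loop
vertex 2.656 2.401 0.691
vertex 3.524 2.552 0.102
vertex 3.583 3.355 1.349
endloop
endfacet

endsolid


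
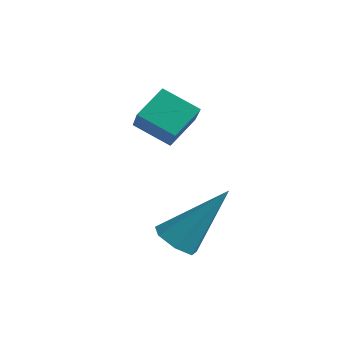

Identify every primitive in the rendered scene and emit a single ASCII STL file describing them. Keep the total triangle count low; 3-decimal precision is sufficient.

solid 
facet normal -0.398 -0.479 -0.783
outer loop
vertex 3.413 1.191 -1.987
vertex 2.92 1.261 -1.779
vertex 3.192 1.584 -2.115
endloop
endfacet
facet normal 0.866 0.381 -0.324
outer loop
vertex 3.413 1.191 -1.987
vertex 3.192 1.584 -2.115
vertex 3.6 2.079 -0.441
endloop
endfacet
facet normal -0.397 -0.479 -0.782
outer loop
vertex 3.192 1.584 -2.115
vertex 2.92 1.261 -1.779
vertex 2.766 1.733 -1.99
endloop
endfacet
facet normal 0.225 0.918 -0.326
outer loop
vertex 3.192 1.584 -2.115
vertex 2.766 1.733 -1.99
vertex 3.6 2.079 -0.441
endloop
endfacet
facet normal -0.398 -0.479 -0.782
outer loop
vertex 2.766 1.733 -1.99
vertex 2.92 1.261 -1.779
vertex 2.456 1.527 -1.706
endloop
endfacet
facet normal -0.502 0.862 0.078
outer loop
vertex 2.766 1.733 -1.99
vertex 2.456 1.527 -1.706
vertex 3.6 2.079 -0.441
endloop
endfacet
facet normal -0.398 -0.479 -0.783
outer loop
vertex 2.456 1.527 -1.706
vertex 2.92 1.261 -1.779
vertex 2.495 1.12 -1.477
endloop
endfacet
facet normal -0.770 0.255 0.585
outer loop
vertex 2.456 1.527 -1.706
vertex 2.495 1.12 -1.477
vertex 3.6 2.079 -0.441
endloop
endfacet
facet normal -0.398 -0.477 -0.783
outer loop
vertex 2.495 1.12 -1.477
vertex 2.92 1.261 -1.779
vertex 2.854 0.819 -1.476
endloop
endfacet
facet normal -0.376 -0.445 0.813
outer loop
vertex 2.495 1.12 -1.477
vertex 2.854 0.819 -1.476
vertex 3.6 2.079 -0.441
endloop
endfacet
facet normal -0.397 -0.478 -0.783
outer loop
vertex 2.854 0.819 -1.476
vertex 2.92 1.261 -1.779
vertex 3.263 0.851 -1.703
endloop
endfacet
facet normal 0.383 -0.711 0.590
outer loop
vertex 2.854 0.819 -1.476
vertex 3.263 0.851 -1.703
vertex 3.6 2.079 -0.441
endloop
endfacet
facet normal -0.398 -0.478 -0.783
outer loop
vertex 3.263 0.851 -1.703
vertex 2.92 1.261 -1.779
vertex 3.413 1.191 -1.987
endloop
endfacet
facet normal 0.936 -0.343 0.084
outer loop
vertex 3.263 0.851 -1.703
vertex 3.413 1.191 -1.987
vertex 3.6 2.079 -0.441
endloop
endfacet
facet normal -0.805 -0.323 0.497
outer loop
vertex 0.806 2.405 0.782
vertex 0.841 3.158 1.327
vertex 0.25 2.866 0.181
endloop
endfacet
facet normal -0.038 -0.810 -0.586
outer loop
vertex 1.039 3.182 -0.307
vertex 0.806 2.405 0.782
vertex 0.25 2.866 0.181
endloop
endfacet
facet normal -0.805 -0.323 0.497
outer loop
vertex 0.25 2.866 0.181
vertex 0.841 3.158 1.327
vertex 0.285 3.619 0.726
endloop
endfacet
facet normal -0.592 0.490 -0.640
outer loop
vertex 0.285 3.619 0.726
vertex 1.039 3.182 -0.307
vertex 0.25 2.866 0.181
endloop
endfacet
facet normal 0.592 -0.490 0.640
outer loop
vertex 0.806 2.405 0.782
vertex 1.63 3.474 0.839
vertex 0.841 3.158 1.327
endloop
endfacet
facet normal -0.038 -0.810 -0.586
outer loop
vertex 1.595 2.721 0.294
vertex 0.806 2.405 0.782
vertex 1.039 3.182 -0.307
endloop
endfacet
facet normal 0.592 -0.490 0.640
outer loop
vertex 1.595 2.721 0.294
vertex 1.63 3.474 0.839
vertex 0.806 2.405 0.782
endloop
endfacet
facet normal 0.038 0.810 0.586
outer loop
vertex 0.841 3.158 1.327
vertex 1.63 3.474 0.839
vertex 0.285 3.619 0.726
endloop
endfacet
facet normal -0.592 0.490 -0.640
outer loop
vertex 1.074 3.935 0.238
vertex 1.039 3.182 -0.307
vertex 0.285 3.619 0.726
endloop
endfacet
facet normal 0.038 0.810 0.586
outer loop
vertex 0.285 3.619 0.726
vertex 1.63 3.474 0.839
vertex 1.074 3.935 0.238
endloop
endfacet
facet normal 0.805 0.323 -0.497
outer loop
vertex 1.074 3.935 0.238
vertex 1.595 2.721 0.294
vertex 1.039 3.182 -0.307
endloop
endfacet
facet normal 0.805 0.323 -0.497
outer loop
vertex 1.63 3.474 0.839
vertex 1.595 2.721 0.294
vertex 1.074 3.935 0.238
endloop
endfacet

endsolid


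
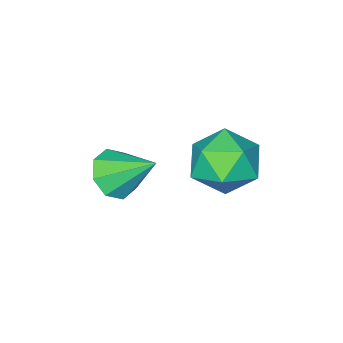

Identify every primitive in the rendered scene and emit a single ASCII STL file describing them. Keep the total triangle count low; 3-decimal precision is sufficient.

solid 
facet normal 0.292 -0.704 -0.647
outer loop
vertex 3.923 0.983 0.412
vertex 3.176 0.499 0.601
vertex 3.389 1.144 -0.004
endloop
endfacet
facet normal 0.396 0.905 -0.158
outer loop
vertex 3.923 0.983 0.412
vertex 3.389 1.144 -0.004
vertex 2.644 1.781 1.779
endloop
endfacet
facet normal 0.292 -0.704 -0.648
outer loop
vertex 3.389 1.144 -0.004
vertex 3.176 0.499 0.601
vertex 2.73 0.928 -0.066
endloop
endfacet
facet normal -0.248 0.875 -0.416
outer loop
vertex 3.389 1.144 -0.004
vertex 2.73 0.928 -0.066
vertex 2.644 1.781 1.779
endloop
endfacet
facet normal 0.292 -0.703 -0.648
outer loop
vertex 2.73 0.928 -0.066
vertex 3.176 0.499 0.601
vertex 2.333 0.46 0.263
endloop
endfacet
facet normal -0.820 0.504 -0.271
outer loop
vertex 2.73 0.928 -0.066
vertex 2.333 0.46 0.263
vertex 2.644 1.781 1.779
endloop
endfacet
facet normal 0.292 -0.704 -0.648
outer loop
vertex 2.333 0.46 0.263
vertex 3.176 0.499 0.601
vertex 2.429 0.015 0.79
endloop
endfacet
facet normal -0.982 0.013 0.190
outer loop
vertex 2.333 0.46 0.263
vertex 2.429 0.015 0.79
vertex 2.644 1.781 1.779
endloop
endfacet
facet normal 0.292 -0.704 -0.647
outer loop
vertex 2.429 0.015 0.79
vertex 3.176 0.499 0.601
vertex 2.964 -0.146 1.207
endloop
endfacet
facet normal -0.641 -0.314 0.701
outer loop
vertex 2.429 0.015 0.79
vertex 2.964 -0.146 1.207
vertex 2.644 1.781 1.779
endloop
endfacet
facet normal 0.293 -0.704 -0.647
outer loop
vertex 2.964 -0.146 1.207
vertex 3.176 0.499 0.601
vertex 3.623 0.071 1.269
endloop
endfacet
facet normal 0.003 -0.284 0.959
outer loop
vertex 2.964 -0.146 1.207
vertex 3.623 0.071 1.269
vertex 2.644 1.781 1.779
endloop
endfacet
facet normal 0.293 -0.704 -0.647
outer loop
vertex 3.623 0.071 1.269
vertex 3.176 0.499 0.601
vertex 4.02 0.539 0.94
endloop
endfacet
facet normal 0.574 0.086 0.814
outer loop
vertex 3.623 0.071 1.269
vertex 4.02 0.539 0.94
vertex 2.644 1.781 1.779
endloop
endfacet
facet normal 0.293 -0.705 -0.646
outer loop
vertex 4.02 0.539 0.94
vertex 3.176 0.499 0.601
vertex 3.923 0.983 0.412
endloop
endfacet
facet normal 0.736 0.578 0.351
outer loop
vertex 4.02 0.539 0.94
vertex 3.923 0.983 0.412
vertex 2.644 1.781 1.779
endloop
endfacet
facet normal -0.534 0.753 0.384
outer loop
vertex 1.334 4.691 2.452
vertex 0.604 3.916 2.956
vertex 1.556 4.294 3.538
endloop
endfacet
facet normal 0.152 0.938 0.312
outer loop
vertex 1.334 4.691 2.452
vertex 1.556 4.294 3.538
vertex 2.435 4.41 2.762
endloop
endfacet
facet normal 0.327 0.867 -0.377
outer loop
vertex 1.334 4.691 2.452
vertex 2.435 4.41 2.762
vertex 2.026 4.103 1.701
endloop
endfacet
facet normal -0.249 0.638 -0.729
outer loop
vertex 1.334 4.691 2.452
vertex 2.026 4.103 1.701
vertex 0.895 3.798 1.821
endloop
endfacet
facet normal -0.781 0.567 -0.259
outer loop
vertex 1.334 4.691 2.452
vertex 0.895 3.798 1.821
vertex 0.604 3.916 2.956
endloop
endfacet
facet normal 0.545 0.478 0.689
outer loop
vertex 2.435 4.41 2.762
vertex 1.556 4.294 3.538
vertex 2.385 3.462 3.459
endloop
endfacet
facet normal -0.564 0.179 0.806
outer loop
vertex 1.556 4.294 3.538
vertex 0.604 3.916 2.956
vertex 1.254 3.157 3.579
endloop
endfacet
facet normal -0.964 -0.122 -0.235
outer loop
vertex 0.604 3.916 2.956
vertex 0.895 3.798 1.821
vertex 0.845 2.85 2.518
endloop
endfacet
facet normal -0.103 -0.008 -0.995
outer loop
vertex 0.895 3.798 1.821
vertex 2.026 4.103 1.701
vertex 1.724 2.966 1.742
endloop
endfacet
facet normal 0.830 0.362 -0.425
outer loop
vertex 2.026 4.103 1.701
vertex 2.435 4.41 2.762
vertex 2.676 3.344 2.324
endloop
endfacet
facet normal 0.249 -0.638 0.729
outer loop
vertex 1.946 2.569 2.828
vertex 2.385 3.462 3.459
vertex 1.254 3.157 3.579
endloop
endfacet
facet normal -0.327 -0.867 0.377
outer loop
vertex 1.946 2.569 2.828
vertex 1.254 3.157 3.579
vertex 0.845 2.85 2.518
endloop
endfacet
facet normal -0.152 -0.938 -0.312
outer loop
vertex 1.946 2.569 2.828
vertex 0.845 2.85 2.518
vertex 1.724 2.966 1.742
endloop
endfacet
facet normal 0.534 -0.753 -0.384
outer loop
vertex 1.946 2.569 2.828
vertex 1.724 2.966 1.742
vertex 2.676 3.344 2.324
endloop
endfacet
facet normal 0.781 -0.567 0.259
outer loop
vertex 1.946 2.569 2.828
vertex 2.676 3.344 2.324
vertex 2.385 3.462 3.459
endloop
endfacet
facet normal 0.103 0.008 0.995
outer loop
vertex 1.254 3.157 3.579
vertex 2.385 3.462 3.459
vertex 1.556 4.294 3.538
endloop
endfacet
facet normal -0.830 -0.362 0.425
outer loop
vertex 0.845 2.85 2.518
vertex 1.254 3.157 3.579
vertex 0.604 3.916 2.956
endloop
endfacet
facet normal -0.545 -0.478 -0.689
outer loop
vertex 1.724 2.966 1.742
vertex 0.845 2.85 2.518
vertex 0.895 3.798 1.821
endloop
endfacet
facet normal 0.564 -0.179 -0.806
outer loop
vertex 2.676 3.344 2.324
vertex 1.724 2.966 1.742
vertex 2.026 4.103 1.701
endloop
endfacet
facet normal 0.964 0.122 0.235
outer loop
vertex 2.385 3.462 3.459
vertex 2.676 3.344 2.324
vertex 2.435 4.41 2.762
endloop
endfacet

endsolid


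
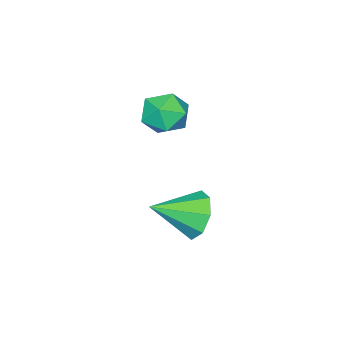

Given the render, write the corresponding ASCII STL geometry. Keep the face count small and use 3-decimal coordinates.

solid 
facet normal -0.716 0.558 -0.420
outer loop
vertex -2.442 2.6 -0.697
vertex -3.094 2.312 0.032
vertex -2.431 3.079 -0.08
endloop
endfacet
facet normal 0.951 0.237 -0.201
outer loop
vertex -2.442 2.6 -0.697
vertex -2.431 3.079 -0.08
vertex -1.806 1.308 0.788
endloop
endfacet
facet normal -0.716 0.558 -0.419
outer loop
vertex -2.431 3.079 -0.08
vertex -3.094 2.312 0.032
vertex -2.808 3.108 0.603
endloop
endfacet
facet normal 0.779 0.475 0.410
outer loop
vertex -2.431 3.079 -0.08
vertex -2.808 3.108 0.603
vertex -1.806 1.308 0.788
endloop
endfacet
facet normal -0.716 0.558 -0.419
outer loop
vertex -2.808 3.108 0.603
vertex -3.094 2.312 0.032
vertex -3.353 2.671 0.952
endloop
endfacet
facet normal 0.345 0.284 0.895
outer loop
vertex -2.808 3.108 0.603
vertex -3.353 2.671 0.952
vertex -1.806 1.308 0.788
endloop
endfacet
facet normal -0.716 0.558 -0.419
outer loop
vertex -3.353 2.671 0.952
vertex -3.094 2.312 0.032
vertex -3.746 2.024 0.762
endloop
endfacet
facet normal -0.096 -0.226 0.969
outer loop
vertex -3.353 2.671 0.952
vertex -3.746 2.024 0.762
vertex -1.806 1.308 0.788
endloop
endfacet
facet normal -0.716 0.559 -0.419
outer loop
vertex -3.746 2.024 0.762
vertex -3.094 2.312 0.032
vertex -3.758 1.546 0.145
endloop
endfacet
facet normal -0.286 -0.755 0.590
outer loop
vertex -3.746 2.024 0.762
vertex -3.758 1.546 0.145
vertex -1.806 1.308 0.788
endloop
endfacet
facet normal -0.716 0.558 -0.420
outer loop
vertex -3.758 1.546 0.145
vertex -3.094 2.312 0.032
vertex -3.381 1.516 -0.538
endloop
endfacet
facet normal -0.115 -0.993 -0.020
outer loop
vertex -3.758 1.546 0.145
vertex -3.381 1.516 -0.538
vertex -1.806 1.308 0.788
endloop
endfacet
facet normal -0.716 0.558 -0.419
outer loop
vertex -3.381 1.516 -0.538
vertex -3.094 2.312 0.032
vertex -2.836 1.953 -0.887
endloop
endfacet
facet normal 0.319 -0.802 -0.505
outer loop
vertex -3.381 1.516 -0.538
vertex -2.836 1.953 -0.887
vertex -1.806 1.308 0.788
endloop
endfacet
facet normal -0.716 0.559 -0.419
outer loop
vertex -2.836 1.953 -0.887
vertex -3.094 2.312 0.032
vertex -2.442 2.6 -0.697
endloop
endfacet
facet normal 0.760 -0.293 -0.580
outer loop
vertex -2.836 1.953 -0.887
vertex -2.442 2.6 -0.697
vertex -1.806 1.308 0.788
endloop
endfacet
facet normal -0.547 0.587 0.597
outer loop
vertex -4.745 0.686 3.99
vertex -4.2 0.425 4.746
vertex -3.954 1.195 4.215
endloop
endfacet
facet normal -0.527 0.848 -0.066
outer loop
vertex -4.745 0.686 3.99
vertex -3.954 1.195 4.215
vertex -4.155 0.998 3.29
endloop
endfacet
facet normal -0.787 0.351 -0.507
outer loop
vertex -4.745 0.686 3.99
vertex -4.155 0.998 3.29
vertex -4.526 0.105 3.248
endloop
endfacet
facet normal -0.969 -0.218 -0.116
outer loop
vertex -4.745 0.686 3.99
vertex -4.526 0.105 3.248
vertex -4.554 -0.249 4.148
endloop
endfacet
facet normal -0.821 -0.072 0.567
outer loop
vertex -4.745 0.686 3.99
vertex -4.554 -0.249 4.148
vertex -4.2 0.425 4.746
endloop
endfacet
facet normal 0.157 0.958 -0.238
outer loop
vertex -4.155 0.998 3.29
vertex -3.954 1.195 4.215
vertex -3.246 0.929 3.612
endloop
endfacet
facet normal 0.124 0.536 0.835
outer loop
vertex -3.954 1.195 4.215
vertex -4.2 0.425 4.746
vertex -3.274 0.575 4.512
endloop
endfacet
facet normal -0.319 -0.530 0.786
outer loop
vertex -4.2 0.425 4.746
vertex -4.554 -0.249 4.148
vertex -3.645 -0.318 4.47
endloop
endfacet
facet normal -0.559 -0.766 -0.319
outer loop
vertex -4.554 -0.249 4.148
vertex -4.526 0.105 3.248
vertex -3.846 -0.515 3.545
endloop
endfacet
facet normal -0.266 0.155 -0.952
outer loop
vertex -4.526 0.105 3.248
vertex -4.155 0.998 3.29
vertex -3.6 0.255 3.014
endloop
endfacet
facet normal 0.969 0.218 0.116
outer loop
vertex -3.055 -0.006 3.77
vertex -3.246 0.929 3.612
vertex -3.274 0.575 4.512
endloop
endfacet
facet normal 0.787 -0.351 0.507
outer loop
vertex -3.055 -0.006 3.77
vertex -3.274 0.575 4.512
vertex -3.645 -0.318 4.47
endloop
endfacet
facet normal 0.527 -0.848 0.066
outer loop
vertex -3.055 -0.006 3.77
vertex -3.645 -0.318 4.47
vertex -3.846 -0.515 3.545
endloop
endfacet
facet normal 0.547 -0.587 -0.597
outer loop
vertex -3.055 -0.006 3.77
vertex -3.846 -0.515 3.545
vertex -3.6 0.255 3.014
endloop
endfacet
facet normal 0.821 0.072 -0.567
outer loop
vertex -3.055 -0.006 3.77
vertex -3.6 0.255 3.014
vertex -3.246 0.929 3.612
endloop
endfacet
facet normal 0.559 0.766 0.319
outer loop
vertex -3.274 0.575 4.512
vertex -3.246 0.929 3.612
vertex -3.954 1.195 4.215
endloop
endfacet
facet normal 0.266 -0.155 0.952
outer loop
vertex -3.645 -0.318 4.47
vertex -3.274 0.575 4.512
vertex -4.2 0.425 4.746
endloop
endfacet
facet normal -0.157 -0.958 0.238
outer loop
vertex -3.846 -0.515 3.545
vertex -3.645 -0.318 4.47
vertex -4.554 -0.249 4.148
endloop
endfacet
facet normal -0.124 -0.536 -0.835
outer loop
vertex -3.6 0.255 3.014
vertex -3.846 -0.515 3.545
vertex -4.526 0.105 3.248
endloop
endfacet
facet normal 0.319 0.530 -0.786
outer loop
vertex -3.246 0.929 3.612
vertex -3.6 0.255 3.014
vertex -4.155 0.998 3.29
endloop
endfacet

endsolid


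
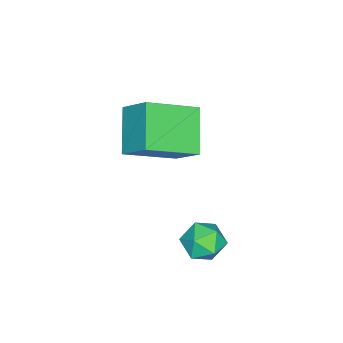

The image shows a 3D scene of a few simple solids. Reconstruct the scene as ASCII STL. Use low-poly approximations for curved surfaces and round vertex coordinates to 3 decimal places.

solid 
facet normal -0.593 0.671 0.445
outer loop
vertex 3.689 1.765 0.197
vertex 3.306 1.227 0.498
vertex 3.88 1.503 0.846
endloop
endfacet
facet normal 0.067 0.932 0.356
outer loop
vertex 3.689 1.765 0.197
vertex 3.88 1.503 0.846
vertex 4.389 1.655 0.353
endloop
endfacet
facet normal 0.219 0.914 -0.340
outer loop
vertex 3.689 1.765 0.197
vertex 4.389 1.655 0.353
vertex 4.131 1.474 -0.3
endloop
endfacet
facet normal -0.344 0.644 -0.683
outer loop
vertex 3.689 1.765 0.197
vertex 4.131 1.474 -0.3
vertex 3.461 1.21 -0.211
endloop
endfacet
facet normal -0.847 0.493 -0.197
outer loop
vertex 3.689 1.765 0.197
vertex 3.461 1.21 -0.211
vertex 3.306 1.227 0.498
endloop
endfacet
facet normal 0.522 0.499 0.692
outer loop
vertex 4.389 1.655 0.353
vertex 3.88 1.503 0.846
vertex 4.439 1.05 0.751
endloop
endfacet
facet normal -0.544 0.077 0.836
outer loop
vertex 3.88 1.503 0.846
vertex 3.306 1.227 0.498
vertex 3.769 0.786 0.84
endloop
endfacet
facet normal -0.956 -0.213 -0.204
outer loop
vertex 3.306 1.227 0.498
vertex 3.461 1.21 -0.211
vertex 3.511 0.605 0.187
endloop
endfacet
facet normal -0.143 0.030 -0.989
outer loop
vertex 3.461 1.21 -0.211
vertex 4.131 1.474 -0.3
vertex 4.02 0.757 -0.306
endloop
endfacet
facet normal 0.768 0.470 -0.434
outer loop
vertex 4.131 1.474 -0.3
vertex 4.389 1.655 0.353
vertex 4.594 1.033 0.042
endloop
endfacet
facet normal 0.344 -0.644 0.683
outer loop
vertex 4.211 0.495 0.343
vertex 4.439 1.05 0.751
vertex 3.769 0.786 0.84
endloop
endfacet
facet normal -0.219 -0.914 0.340
outer loop
vertex 4.211 0.495 0.343
vertex 3.769 0.786 0.84
vertex 3.511 0.605 0.187
endloop
endfacet
facet normal -0.067 -0.932 -0.356
outer loop
vertex 4.211 0.495 0.343
vertex 3.511 0.605 0.187
vertex 4.02 0.757 -0.306
endloop
endfacet
facet normal 0.593 -0.671 -0.445
outer loop
vertex 4.211 0.495 0.343
vertex 4.02 0.757 -0.306
vertex 4.594 1.033 0.042
endloop
endfacet
facet normal 0.847 -0.493 0.197
outer loop
vertex 4.211 0.495 0.343
vertex 4.594 1.033 0.042
vertex 4.439 1.05 0.751
endloop
endfacet
facet normal 0.143 -0.030 0.989
outer loop
vertex 3.769 0.786 0.84
vertex 4.439 1.05 0.751
vertex 3.88 1.503 0.846
endloop
endfacet
facet normal -0.768 -0.470 0.434
outer loop
vertex 3.511 0.605 0.187
vertex 3.769 0.786 0.84
vertex 3.306 1.227 0.498
endloop
endfacet
facet normal -0.522 -0.499 -0.692
outer loop
vertex 4.02 0.757 -0.306
vertex 3.511 0.605 0.187
vertex 3.461 1.21 -0.211
endloop
endfacet
facet normal 0.544 -0.077 -0.836
outer loop
vertex 4.594 1.033 0.042
vertex 4.02 0.757 -0.306
vertex 4.131 1.474 -0.3
endloop
endfacet
facet normal 0.956 0.213 0.204
outer loop
vertex 4.439 1.05 0.751
vertex 4.594 1.033 0.042
vertex 4.389 1.655 0.353
endloop
endfacet
facet normal -0.635 0.631 -0.447
outer loop
vertex 0.01 -0.695 2.29
vertex 1.229 -0.159 1.315
vertex -0.281 -1.597 1.43
endloop
endfacet
facet normal -0.739 -0.325 0.590
outer loop
vertex 0.931 -2.801 2.285
vertex 0.01 -0.695 2.29
vertex -0.281 -1.597 1.43
endloop
endfacet
facet normal -0.634 0.630 -0.448
outer loop
vertex -0.281 -1.597 1.43
vertex 1.229 -0.159 1.315
vertex 0.939 -1.062 0.456
endloop
endfacet
facet normal -0.227 -0.705 -0.672
outer loop
vertex 0.939 -1.062 0.456
vertex 0.931 -2.801 2.285
vertex -0.281 -1.597 1.43
endloop
endfacet
facet normal 0.227 0.705 0.672
outer loop
vertex 0.01 -0.695 2.29
vertex 2.441 -1.363 2.17
vertex 1.229 -0.159 1.315
endloop
endfacet
facet normal -0.739 -0.325 0.591
outer loop
vertex 1.221 -1.898 3.144
vertex 0.01 -0.695 2.29
vertex 0.931 -2.801 2.285
endloop
endfacet
facet normal 0.227 0.705 0.672
outer loop
vertex 1.221 -1.898 3.144
vertex 2.441 -1.363 2.17
vertex 0.01 -0.695 2.29
endloop
endfacet
facet normal 0.739 0.324 -0.591
outer loop
vertex 1.229 -0.159 1.315
vertex 2.441 -1.363 2.17
vertex 0.939 -1.062 0.456
endloop
endfacet
facet normal -0.227 -0.705 -0.672
outer loop
vertex 2.15 -2.265 1.31
vertex 0.931 -2.801 2.285
vertex 0.939 -1.062 0.456
endloop
endfacet
facet normal 0.739 0.325 -0.590
outer loop
vertex 0.939 -1.062 0.456
vertex 2.441 -1.363 2.17
vertex 2.15 -2.265 1.31
endloop
endfacet
facet normal 0.635 -0.630 0.448
outer loop
vertex 2.15 -2.265 1.31
vertex 1.221 -1.898 3.144
vertex 0.931 -2.801 2.285
endloop
endfacet
facet normal 0.634 -0.631 0.447
outer loop
vertex 2.441 -1.363 2.17
vertex 1.221 -1.898 3.144
vertex 2.15 -2.265 1.31
endloop
endfacet

endsolid


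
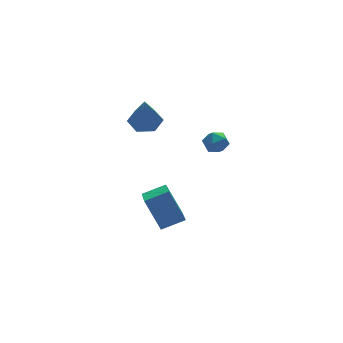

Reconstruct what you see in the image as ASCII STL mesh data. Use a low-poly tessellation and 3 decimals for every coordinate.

solid 
facet normal -0.295 0.456 0.840
outer loop
vertex -2.749 -1.973 -2.667
vertex -1.583 -2.038 -2.222
vertex -2.352 -0.258 -3.458
endloop
endfacet
facet normal -0.933 0.052 -0.356
outer loop
vertex -1.817 -1.082 -4.978
vertex -2.749 -1.973 -2.667
vertex -2.352 -0.258 -3.458
endloop
endfacet
facet normal -0.296 0.455 0.840
outer loop
vertex -2.352 -0.258 -3.458
vertex -1.583 -2.038 -2.222
vertex -1.186 -0.322 -3.012
endloop
endfacet
facet normal 0.205 0.889 -0.410
outer loop
vertex -1.186 -0.322 -3.012
vertex -1.817 -1.082 -4.978
vertex -2.352 -0.258 -3.458
endloop
endfacet
facet normal -0.206 -0.889 0.409
outer loop
vertex -2.749 -1.973 -2.667
vertex -1.048 -2.862 -3.742
vertex -1.583 -2.038 -2.222
endloop
endfacet
facet normal -0.933 0.052 -0.356
outer loop
vertex -2.214 -2.798 -4.188
vertex -2.749 -1.973 -2.667
vertex -1.817 -1.082 -4.978
endloop
endfacet
facet normal -0.206 -0.889 0.410
outer loop
vertex -2.214 -2.798 -4.188
vertex -1.048 -2.862 -3.742
vertex -2.749 -1.973 -2.667
endloop
endfacet
facet normal 0.933 -0.052 0.356
outer loop
vertex -1.583 -2.038 -2.222
vertex -1.048 -2.862 -3.742
vertex -1.186 -0.322 -3.012
endloop
endfacet
facet normal 0.206 0.889 -0.410
outer loop
vertex -0.651 -1.147 -4.533
vertex -1.817 -1.082 -4.978
vertex -1.186 -0.322 -3.012
endloop
endfacet
facet normal 0.933 -0.052 0.356
outer loop
vertex -1.186 -0.322 -3.012
vertex -1.048 -2.862 -3.742
vertex -0.651 -1.147 -4.533
endloop
endfacet
facet normal 0.295 -0.455 -0.840
outer loop
vertex -0.651 -1.147 -4.533
vertex -2.214 -2.798 -4.188
vertex -1.817 -1.082 -4.978
endloop
endfacet
facet normal 0.296 -0.456 -0.839
outer loop
vertex -1.048 -2.862 -3.742
vertex -2.214 -2.798 -4.188
vertex -0.651 -1.147 -4.533
endloop
endfacet
facet normal 0.128 0.386 -0.914
outer loop
vertex -1.253 1.287 1.234
vertex -1.841 0.756 0.927
vertex -2.07 1.521 1.218
endloop
endfacet
facet normal 0.185 0.693 0.697
outer loop
vertex -1.253 1.287 1.234
vertex -2.07 1.521 1.218
vertex -2.099 -0.016 2.753
endloop
endfacet
facet normal 0.129 0.386 -0.913
outer loop
vertex -2.07 1.521 1.218
vertex -1.841 0.756 0.927
vertex -2.658 0.991 0.911
endloop
endfacet
facet normal -0.711 0.504 0.491
outer loop
vertex -2.07 1.521 1.218
vertex -2.658 0.991 0.911
vertex -2.099 -0.016 2.753
endloop
endfacet
facet normal 0.129 0.387 -0.913
outer loop
vertex -2.658 0.991 0.911
vertex -1.841 0.756 0.927
vertex -2.43 0.225 0.619
endloop
endfacet
facet normal -0.940 -0.322 0.110
outer loop
vertex -2.658 0.991 0.911
vertex -2.43 0.225 0.619
vertex -2.099 -0.016 2.753
endloop
endfacet
facet normal 0.129 0.387 -0.913
outer loop
vertex -2.43 0.225 0.619
vertex -1.841 0.756 0.927
vertex -1.613 -0.009 0.635
endloop
endfacet
facet normal -0.274 -0.960 -0.066
outer loop
vertex -2.43 0.225 0.619
vertex -1.613 -0.009 0.635
vertex -2.099 -0.016 2.753
endloop
endfacet
facet normal 0.129 0.387 -0.913
outer loop
vertex -1.613 -0.009 0.635
vertex -1.841 0.756 0.927
vertex -1.024 0.522 0.943
endloop
endfacet
facet normal 0.622 -0.771 0.140
outer loop
vertex -1.613 -0.009 0.635
vertex -1.024 0.522 0.943
vertex -2.099 -0.016 2.753
endloop
endfacet
facet normal 0.128 0.386 -0.914
outer loop
vertex -1.024 0.522 0.943
vertex -1.841 0.756 0.927
vertex -1.253 1.287 1.234
endloop
endfacet
facet normal 0.851 0.056 0.522
outer loop
vertex -1.024 0.522 0.943
vertex -1.253 1.287 1.234
vertex -2.099 -0.016 2.753
endloop
endfacet
facet normal -0.700 0.713 -0.044
outer loop
vertex -0.21 -3.216 1.41
vertex -0.488 -3.454 1.975
vertex -0.009 -2.982 2.009
endloop
endfacet
facet normal -0.089 0.938 -0.336
outer loop
vertex -0.21 -3.216 1.41
vertex -0.009 -2.982 2.009
vertex 0.444 -3.111 1.529
endloop
endfacet
facet normal 0.079 0.492 -0.867
outer loop
vertex -0.21 -3.216 1.41
vertex 0.444 -3.111 1.529
vertex 0.246 -3.663 1.198
endloop
endfacet
facet normal -0.429 -0.010 -0.903
outer loop
vertex -0.21 -3.216 1.41
vertex 0.246 -3.663 1.198
vertex -0.33 -3.875 1.474
endloop
endfacet
facet normal -0.910 0.127 -0.394
outer loop
vertex -0.21 -3.216 1.41
vertex -0.33 -3.875 1.474
vertex -0.488 -3.454 1.975
endloop
endfacet
facet normal 0.423 0.892 0.160
outer loop
vertex 0.444 -3.111 1.529
vertex -0.009 -2.982 2.009
vertex 0.57 -3.285 2.166
endloop
endfacet
facet normal -0.566 0.529 0.633
outer loop
vertex -0.009 -2.982 2.009
vertex -0.488 -3.454 1.975
vertex -0.006 -3.497 2.442
endloop
endfacet
facet normal -0.906 -0.418 0.065
outer loop
vertex -0.488 -3.454 1.975
vertex -0.33 -3.875 1.474
vertex -0.204 -4.049 2.111
endloop
endfacet
facet normal -0.128 -0.639 -0.759
outer loop
vertex -0.33 -3.875 1.474
vertex 0.246 -3.663 1.198
vertex 0.249 -4.178 1.631
endloop
endfacet
facet normal 0.693 0.171 -0.700
outer loop
vertex 0.246 -3.663 1.198
vertex 0.444 -3.111 1.529
vertex 0.728 -3.706 1.665
endloop
endfacet
facet normal 0.429 0.010 0.903
outer loop
vertex 0.45 -3.944 2.23
vertex 0.57 -3.285 2.166
vertex -0.006 -3.497 2.442
endloop
endfacet
facet normal -0.079 -0.492 0.867
outer loop
vertex 0.45 -3.944 2.23
vertex -0.006 -3.497 2.442
vertex -0.204 -4.049 2.111
endloop
endfacet
facet normal 0.089 -0.938 0.336
outer loop
vertex 0.45 -3.944 2.23
vertex -0.204 -4.049 2.111
vertex 0.249 -4.178 1.631
endloop
endfacet
facet normal 0.700 -0.713 0.044
outer loop
vertex 0.45 -3.944 2.23
vertex 0.249 -4.178 1.631
vertex 0.728 -3.706 1.665
endloop
endfacet
facet normal 0.910 -0.127 0.394
outer loop
vertex 0.45 -3.944 2.23
vertex 0.728 -3.706 1.665
vertex 0.57 -3.285 2.166
endloop
endfacet
facet normal 0.128 0.639 0.759
outer loop
vertex -0.006 -3.497 2.442
vertex 0.57 -3.285 2.166
vertex -0.009 -2.982 2.009
endloop
endfacet
facet normal -0.693 -0.171 0.700
outer loop
vertex -0.204 -4.049 2.111
vertex -0.006 -3.497 2.442
vertex -0.488 -3.454 1.975
endloop
endfacet
facet normal -0.423 -0.892 -0.160
outer loop
vertex 0.249 -4.178 1.631
vertex -0.204 -4.049 2.111
vertex -0.33 -3.875 1.474
endloop
endfacet
facet normal 0.566 -0.529 -0.633
outer loop
vertex 0.728 -3.706 1.665
vertex 0.249 -4.178 1.631
vertex 0.246 -3.663 1.198
endloop
endfacet
facet normal 0.906 0.418 -0.065
outer loop
vertex 0.57 -3.285 2.166
vertex 0.728 -3.706 1.665
vertex 0.444 -3.111 1.529
endloop
endfacet

endsolid


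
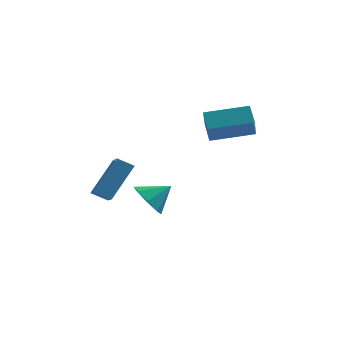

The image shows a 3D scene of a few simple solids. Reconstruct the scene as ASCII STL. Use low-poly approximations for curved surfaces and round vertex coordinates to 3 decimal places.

solid 
facet normal -0.360 -0.546 -0.757
outer loop
vertex -2.951 -4.293 -2.199
vertex -3.674 -4.371 -1.799
vertex -3.325 -3.361 -2.694
endloop
endfacet
facet normal 0.871 0.094 -0.482
outer loop
vertex -2.606 -2.269 -1.181
vertex -2.951 -4.293 -2.199
vertex -3.325 -3.361 -2.694
endloop
endfacet
facet normal -0.360 -0.546 -0.757
outer loop
vertex -3.325 -3.361 -2.694
vertex -3.674 -4.371 -1.799
vertex -4.048 -3.439 -2.294
endloop
endfacet
facet normal -0.334 0.832 -0.442
outer loop
vertex -4.048 -3.439 -2.294
vertex -2.606 -2.269 -1.181
vertex -3.325 -3.361 -2.694
endloop
endfacet
facet normal 0.334 -0.832 0.442
outer loop
vertex -2.951 -4.293 -2.199
vertex -2.955 -3.279 -0.286
vertex -3.674 -4.371 -1.799
endloop
endfacet
facet normal 0.871 0.094 -0.482
outer loop
vertex -2.232 -3.201 -0.686
vertex -2.951 -4.293 -2.199
vertex -2.606 -2.269 -1.181
endloop
endfacet
facet normal 0.334 -0.832 0.442
outer loop
vertex -2.232 -3.201 -0.686
vertex -2.955 -3.279 -0.286
vertex -2.951 -4.293 -2.199
endloop
endfacet
facet normal -0.871 -0.094 0.482
outer loop
vertex -3.674 -4.371 -1.799
vertex -2.955 -3.279 -0.286
vertex -4.048 -3.439 -2.294
endloop
endfacet
facet normal -0.334 0.832 -0.442
outer loop
vertex -3.329 -2.347 -0.781
vertex -2.606 -2.269 -1.181
vertex -4.048 -3.439 -2.294
endloop
endfacet
facet normal -0.871 -0.094 0.482
outer loop
vertex -4.048 -3.439 -2.294
vertex -2.955 -3.279 -0.286
vertex -3.329 -2.347 -0.781
endloop
endfacet
facet normal 0.360 0.546 0.757
outer loop
vertex -3.329 -2.347 -0.781
vertex -2.232 -3.201 -0.686
vertex -2.606 -2.269 -1.181
endloop
endfacet
facet normal 0.360 0.546 0.757
outer loop
vertex -2.955 -3.279 -0.286
vertex -2.232 -3.201 -0.686
vertex -3.329 -2.347 -0.781
endloop
endfacet
facet normal -0.734 -0.346 -0.584
outer loop
vertex -1.748 -1.077 -4.179
vertex -2.307 -0.345 -3.91
vertex -1.675 -0.492 -4.617
endloop
endfacet
facet normal 0.969 -0.215 -0.125
outer loop
vertex -1.748 -1.077 -4.179
vertex -1.675 -0.492 -4.617
vertex -1.353 0.105 -3.15
endloop
endfacet
facet normal -0.734 -0.345 -0.585
outer loop
vertex -1.675 -0.492 -4.617
vertex -2.307 -0.345 -3.91
vertex -1.972 0.18 -4.641
endloop
endfacet
facet normal 0.864 0.370 -0.340
outer loop
vertex -1.675 -0.492 -4.617
vertex -1.972 0.18 -4.641
vertex -1.353 0.105 -3.15
endloop
endfacet
facet normal -0.734 -0.345 -0.585
outer loop
vertex -1.972 0.18 -4.641
vertex -2.307 -0.345 -3.91
vertex -2.465 0.544 -4.237
endloop
endfacet
facet normal 0.496 0.853 -0.163
outer loop
vertex -1.972 0.18 -4.641
vertex -2.465 0.544 -4.237
vertex -1.353 0.105 -3.15
endloop
endfacet
facet normal -0.734 -0.345 -0.584
outer loop
vertex -2.465 0.544 -4.237
vertex -2.307 -0.345 -3.91
vertex -2.866 0.388 -3.641
endloop
endfacet
facet normal 0.080 0.950 0.302
outer loop
vertex -2.465 0.544 -4.237
vertex -2.866 0.388 -3.641
vertex -1.353 0.105 -3.15
endloop
endfacet
facet normal -0.734 -0.345 -0.585
outer loop
vertex -2.866 0.388 -3.641
vertex -2.307 -0.345 -3.91
vertex -2.94 -0.197 -3.203
endloop
endfacet
facet normal -0.141 0.605 0.784
outer loop
vertex -2.866 0.388 -3.641
vertex -2.94 -0.197 -3.203
vertex -1.353 0.105 -3.15
endloop
endfacet
facet normal -0.734 -0.345 -0.585
outer loop
vertex -2.94 -0.197 -3.203
vertex -2.307 -0.345 -3.91
vertex -2.643 -0.869 -3.179
endloop
endfacet
facet normal -0.037 0.019 0.999
outer loop
vertex -2.94 -0.197 -3.203
vertex -2.643 -0.869 -3.179
vertex -1.353 0.105 -3.15
endloop
endfacet
facet normal -0.733 -0.346 -0.585
outer loop
vertex -2.643 -0.869 -3.179
vertex -2.307 -0.345 -3.91
vertex -2.149 -1.233 -3.583
endloop
endfacet
facet normal 0.331 -0.463 0.822
outer loop
vertex -2.643 -0.869 -3.179
vertex -2.149 -1.233 -3.583
vertex -1.353 0.105 -3.15
endloop
endfacet
facet normal -0.734 -0.346 -0.584
outer loop
vertex -2.149 -1.233 -3.583
vertex -2.307 -0.345 -3.91
vertex -1.748 -1.077 -4.179
endloop
endfacet
facet normal 0.748 -0.560 0.356
outer loop
vertex -2.149 -1.233 -3.583
vertex -1.748 -1.077 -4.179
vertex -1.353 0.105 -3.15
endloop
endfacet
facet normal -0.948 -0.273 -0.163
outer loop
vertex 0.372 -1.83 2.026
vertex 0.304 -1.021 1.062
vertex 0.698 -2.575 1.378
endloop
endfacet
facet normal 0.053 -0.642 0.765
outer loop
vertex 2.556 -2.039 1.698
vertex 0.372 -1.83 2.026
vertex 0.698 -2.575 1.378
endloop
endfacet
facet normal -0.948 -0.274 -0.164
outer loop
vertex 0.698 -2.575 1.378
vertex 0.304 -1.021 1.062
vertex 0.631 -1.766 0.414
endloop
endfacet
facet normal 0.314 -0.716 -0.623
outer loop
vertex 0.631 -1.766 0.414
vertex 2.556 -2.039 1.698
vertex 0.698 -2.575 1.378
endloop
endfacet
facet normal -0.314 0.716 0.623
outer loop
vertex 0.372 -1.83 2.026
vertex 2.162 -0.485 1.382
vertex 0.304 -1.021 1.062
endloop
endfacet
facet normal 0.053 -0.642 0.765
outer loop
vertex 2.229 -1.294 2.346
vertex 0.372 -1.83 2.026
vertex 2.556 -2.039 1.698
endloop
endfacet
facet normal -0.314 0.716 0.623
outer loop
vertex 2.229 -1.294 2.346
vertex 2.162 -0.485 1.382
vertex 0.372 -1.83 2.026
endloop
endfacet
facet normal -0.053 0.642 -0.765
outer loop
vertex 0.304 -1.021 1.062
vertex 2.162 -0.485 1.382
vertex 0.631 -1.766 0.414
endloop
endfacet
facet normal 0.314 -0.716 -0.623
outer loop
vertex 2.488 -1.23 0.734
vertex 2.556 -2.039 1.698
vertex 0.631 -1.766 0.414
endloop
endfacet
facet normal -0.053 0.642 -0.765
outer loop
vertex 0.631 -1.766 0.414
vertex 2.162 -0.485 1.382
vertex 2.488 -1.23 0.734
endloop
endfacet
facet normal 0.948 0.274 0.163
outer loop
vertex 2.488 -1.23 0.734
vertex 2.229 -1.294 2.346
vertex 2.556 -2.039 1.698
endloop
endfacet
facet normal 0.948 0.273 0.163
outer loop
vertex 2.162 -0.485 1.382
vertex 2.229 -1.294 2.346
vertex 2.488 -1.23 0.734
endloop
endfacet

endsolid


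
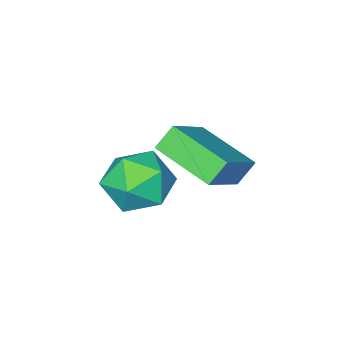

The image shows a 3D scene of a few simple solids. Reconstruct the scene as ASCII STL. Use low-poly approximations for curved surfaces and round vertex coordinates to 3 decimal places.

solid 
facet normal -0.986 -0.132 0.105
outer loop
vertex -1.858 -0.681 -1.717
vertex -1.734 -1.853 -2.028
vertex -1.654 -1.522 -0.857
endloop
endfacet
facet normal -0.749 0.376 0.545
outer loop
vertex -1.858 -0.681 -1.717
vertex -1.654 -1.522 -0.857
vertex -1.079 -0.447 -0.808
endloop
endfacet
facet normal -0.441 0.885 0.150
outer loop
vertex -1.858 -0.681 -1.717
vertex -1.079 -0.447 -0.808
vertex -0.802 -0.115 -1.948
endloop
endfacet
facet normal -0.487 0.691 -0.534
outer loop
vertex -1.858 -0.681 -1.717
vertex -0.802 -0.115 -1.948
vertex -1.207 -0.984 -2.703
endloop
endfacet
facet normal -0.824 0.062 -0.563
outer loop
vertex -1.858 -0.681 -1.717
vertex -1.207 -0.984 -2.703
vertex -1.734 -1.853 -2.028
endloop
endfacet
facet normal -0.248 0.089 0.965
outer loop
vertex -1.079 -0.447 -0.808
vertex -1.654 -1.522 -0.857
vertex -0.473 -1.476 -0.557
endloop
endfacet
facet normal -0.631 -0.734 0.251
outer loop
vertex -1.654 -1.522 -0.857
vertex -1.734 -1.853 -2.028
vertex -0.878 -2.345 -1.312
endloop
endfacet
facet normal -0.370 -0.420 -0.829
outer loop
vertex -1.734 -1.853 -2.028
vertex -1.207 -0.984 -2.703
vertex -0.601 -2.013 -2.452
endloop
endfacet
facet normal 0.175 0.598 -0.782
outer loop
vertex -1.207 -0.984 -2.703
vertex -0.802 -0.115 -1.948
vertex -0.026 -0.938 -2.403
endloop
endfacet
facet normal 0.251 0.911 0.326
outer loop
vertex -0.802 -0.115 -1.948
vertex -1.079 -0.447 -0.808
vertex 0.054 -0.607 -1.232
endloop
endfacet
facet normal 0.487 -0.691 0.534
outer loop
vertex 0.178 -1.779 -1.543
vertex -0.473 -1.476 -0.557
vertex -0.878 -2.345 -1.312
endloop
endfacet
facet normal 0.441 -0.885 -0.150
outer loop
vertex 0.178 -1.779 -1.543
vertex -0.878 -2.345 -1.312
vertex -0.601 -2.013 -2.452
endloop
endfacet
facet normal 0.749 -0.376 -0.545
outer loop
vertex 0.178 -1.779 -1.543
vertex -0.601 -2.013 -2.452
vertex -0.026 -0.938 -2.403
endloop
endfacet
facet normal 0.986 0.132 -0.105
outer loop
vertex 0.178 -1.779 -1.543
vertex -0.026 -0.938 -2.403
vertex 0.054 -0.607 -1.232
endloop
endfacet
facet normal 0.824 -0.062 0.563
outer loop
vertex 0.178 -1.779 -1.543
vertex 0.054 -0.607 -1.232
vertex -0.473 -1.476 -0.557
endloop
endfacet
facet normal -0.175 -0.598 0.782
outer loop
vertex -0.878 -2.345 -1.312
vertex -0.473 -1.476 -0.557
vertex -1.654 -1.522 -0.857
endloop
endfacet
facet normal -0.251 -0.911 -0.326
outer loop
vertex -0.601 -2.013 -2.452
vertex -0.878 -2.345 -1.312
vertex -1.734 -1.853 -2.028
endloop
endfacet
facet normal 0.248 -0.089 -0.965
outer loop
vertex -0.026 -0.938 -2.403
vertex -0.601 -2.013 -2.452
vertex -1.207 -0.984 -2.703
endloop
endfacet
facet normal 0.631 0.734 -0.251
outer loop
vertex 0.054 -0.607 -1.232
vertex -0.026 -0.938 -2.403
vertex -0.802 -0.115 -1.948
endloop
endfacet
facet normal 0.370 0.420 0.829
outer loop
vertex -0.473 -1.476 -0.557
vertex 0.054 -0.607 -1.232
vertex -1.079 -0.447 -0.808
endloop
endfacet
facet normal -0.764 -0.275 -0.584
outer loop
vertex -2.299 -0.064 0.77
vertex -2.599 1.875 0.249
vertex -1.721 -0.165 0.062
endloop
endfacet
facet normal 0.148 -0.955 0.257
outer loop
vertex -0.141 0.405 1.271
vertex -2.299 -0.064 0.77
vertex -1.721 -0.165 0.062
endloop
endfacet
facet normal -0.764 -0.275 -0.584
outer loop
vertex -1.721 -0.165 0.062
vertex -2.599 1.875 0.249
vertex -2.021 1.774 -0.46
endloop
endfacet
facet normal 0.629 -0.110 -0.770
outer loop
vertex -2.021 1.774 -0.46
vertex -0.141 0.405 1.271
vertex -1.721 -0.165 0.062
endloop
endfacet
facet normal -0.629 0.110 0.770
outer loop
vertex -2.299 -0.064 0.77
vertex -1.019 2.445 1.458
vertex -2.599 1.875 0.249
endloop
endfacet
facet normal 0.148 -0.955 0.257
outer loop
vertex -0.719 0.506 1.98
vertex -2.299 -0.064 0.77
vertex -0.141 0.405 1.271
endloop
endfacet
facet normal -0.629 0.110 0.770
outer loop
vertex -0.719 0.506 1.98
vertex -1.019 2.445 1.458
vertex -2.299 -0.064 0.77
endloop
endfacet
facet normal -0.148 0.955 -0.257
outer loop
vertex -2.599 1.875 0.249
vertex -1.019 2.445 1.458
vertex -2.021 1.774 -0.46
endloop
endfacet
facet normal 0.629 -0.110 -0.770
outer loop
vertex -0.441 2.344 0.75
vertex -0.141 0.405 1.271
vertex -2.021 1.774 -0.46
endloop
endfacet
facet normal -0.148 0.955 -0.257
outer loop
vertex -2.021 1.774 -0.46
vertex -1.019 2.445 1.458
vertex -0.441 2.344 0.75
endloop
endfacet
facet normal 0.764 0.275 0.584
outer loop
vertex -0.441 2.344 0.75
vertex -0.719 0.506 1.98
vertex -0.141 0.405 1.271
endloop
endfacet
facet normal 0.764 0.275 0.584
outer loop
vertex -1.019 2.445 1.458
vertex -0.719 0.506 1.98
vertex -0.441 2.344 0.75
endloop
endfacet

endsolid
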